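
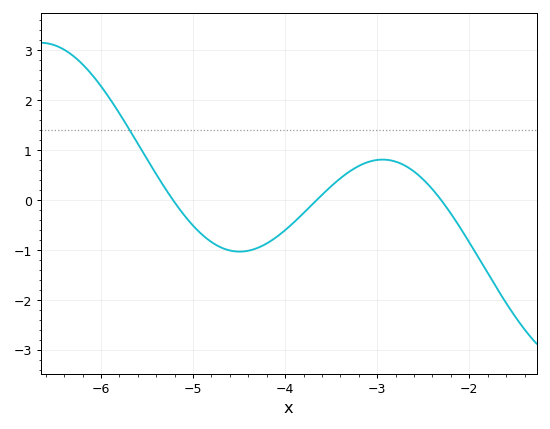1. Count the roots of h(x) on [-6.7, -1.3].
3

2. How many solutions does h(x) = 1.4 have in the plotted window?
1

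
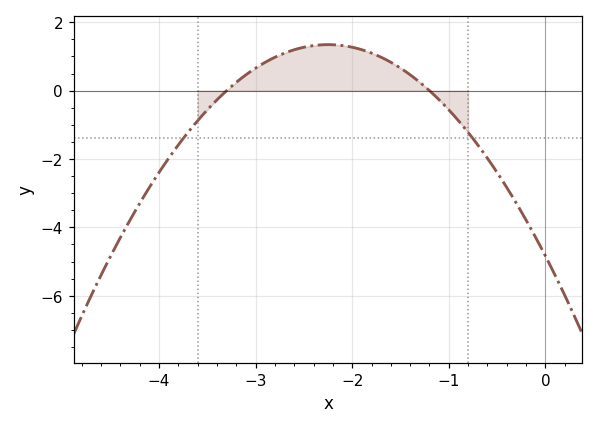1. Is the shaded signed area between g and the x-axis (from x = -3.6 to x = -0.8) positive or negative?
positive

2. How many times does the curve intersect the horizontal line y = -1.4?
2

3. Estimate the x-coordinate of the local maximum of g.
-2.25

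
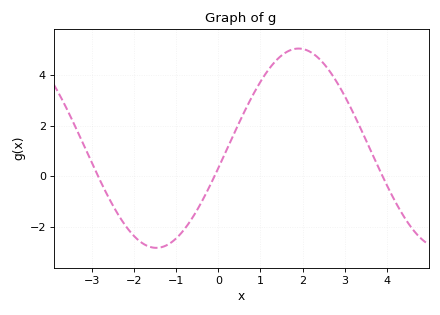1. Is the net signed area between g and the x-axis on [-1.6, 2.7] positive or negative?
positive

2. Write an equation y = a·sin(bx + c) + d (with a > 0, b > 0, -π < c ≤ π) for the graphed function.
y = 3.93sin(0.93x - 0.2) + 1.11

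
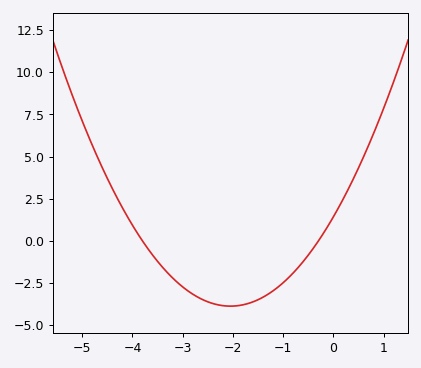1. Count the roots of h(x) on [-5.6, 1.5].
2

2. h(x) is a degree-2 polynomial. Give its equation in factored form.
y = 1.26(x + 3.8)(x + 0.3)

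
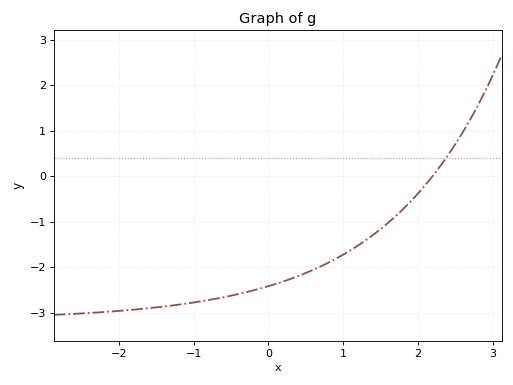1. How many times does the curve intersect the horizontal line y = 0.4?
1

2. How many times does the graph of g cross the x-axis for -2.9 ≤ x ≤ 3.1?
1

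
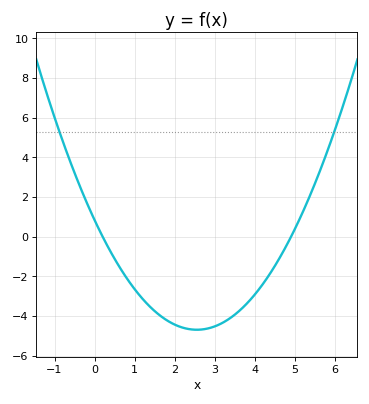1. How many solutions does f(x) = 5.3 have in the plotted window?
2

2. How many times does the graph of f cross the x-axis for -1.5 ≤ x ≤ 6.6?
2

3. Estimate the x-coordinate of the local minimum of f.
2.6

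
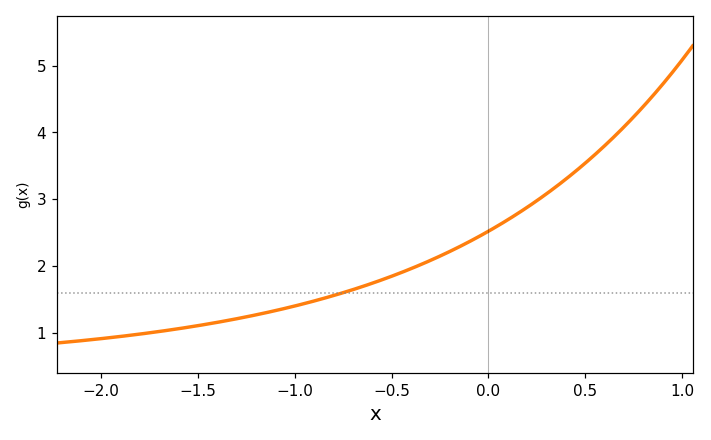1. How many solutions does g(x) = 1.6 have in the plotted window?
1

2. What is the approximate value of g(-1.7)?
1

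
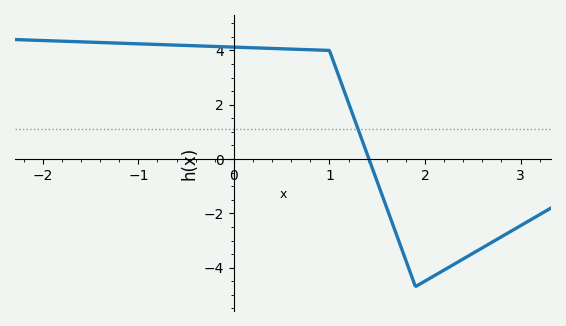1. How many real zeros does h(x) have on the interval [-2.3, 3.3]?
1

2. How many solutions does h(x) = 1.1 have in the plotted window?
1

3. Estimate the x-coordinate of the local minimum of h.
1.9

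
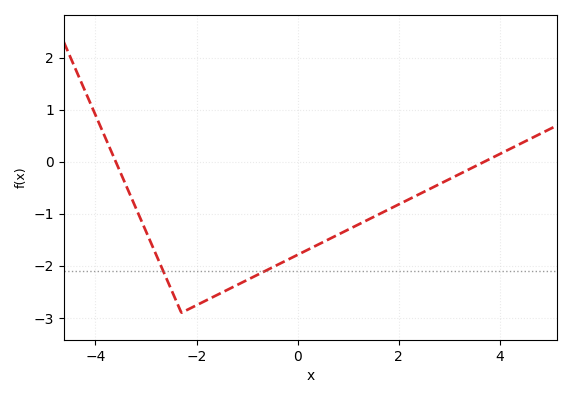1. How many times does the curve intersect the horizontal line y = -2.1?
2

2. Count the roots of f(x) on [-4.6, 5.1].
2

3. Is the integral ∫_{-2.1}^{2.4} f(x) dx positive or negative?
negative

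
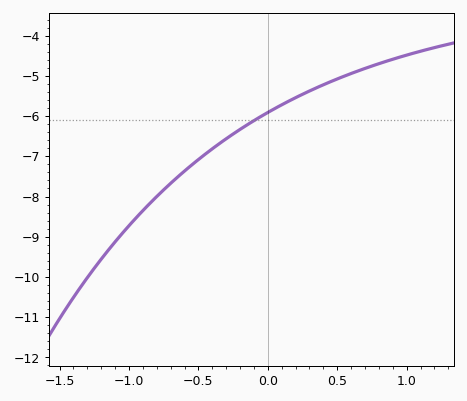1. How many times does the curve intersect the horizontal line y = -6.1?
1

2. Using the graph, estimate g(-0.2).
-6.33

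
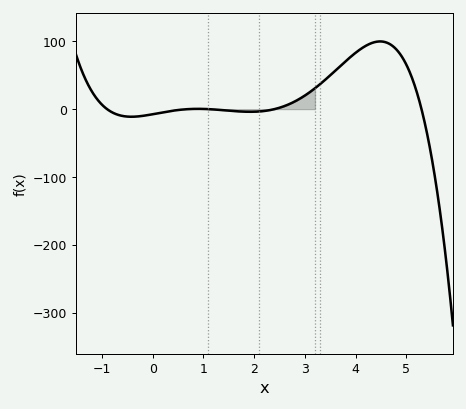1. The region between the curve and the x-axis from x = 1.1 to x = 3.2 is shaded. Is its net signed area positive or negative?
positive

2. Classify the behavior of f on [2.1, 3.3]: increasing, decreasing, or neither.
increasing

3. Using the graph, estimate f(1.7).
-3.34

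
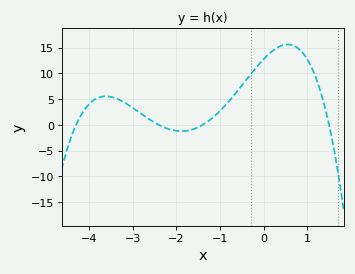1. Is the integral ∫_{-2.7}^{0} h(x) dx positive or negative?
positive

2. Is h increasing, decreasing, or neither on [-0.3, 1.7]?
neither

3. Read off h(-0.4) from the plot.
8.74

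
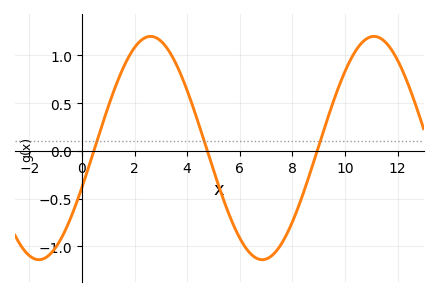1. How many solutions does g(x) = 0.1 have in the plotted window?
3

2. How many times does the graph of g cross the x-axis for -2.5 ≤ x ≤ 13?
3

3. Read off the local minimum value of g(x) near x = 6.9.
-1.15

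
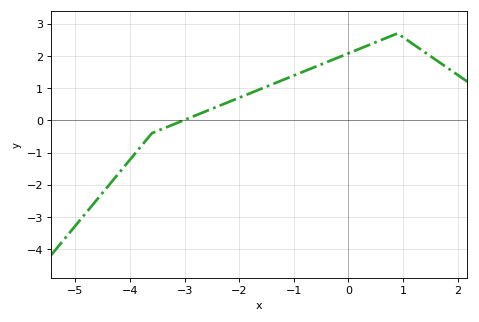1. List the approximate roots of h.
-3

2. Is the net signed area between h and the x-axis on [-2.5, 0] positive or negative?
positive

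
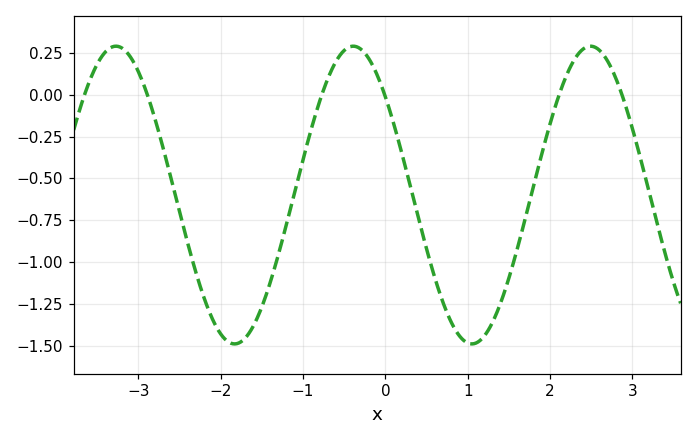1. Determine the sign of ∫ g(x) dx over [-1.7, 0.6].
negative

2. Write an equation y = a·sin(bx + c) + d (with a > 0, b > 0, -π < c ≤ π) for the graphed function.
y = 0.89sin(2.18x + 2.42) - 0.6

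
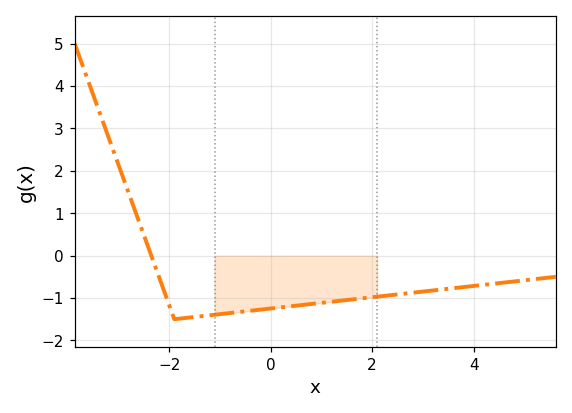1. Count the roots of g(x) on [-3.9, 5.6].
1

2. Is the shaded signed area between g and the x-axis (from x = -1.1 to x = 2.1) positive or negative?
negative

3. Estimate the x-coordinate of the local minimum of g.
-1.9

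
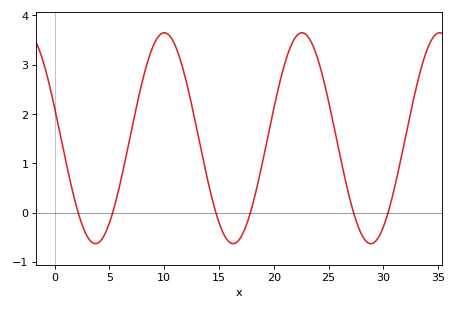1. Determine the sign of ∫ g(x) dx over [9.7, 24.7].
positive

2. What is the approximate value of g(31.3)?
0.8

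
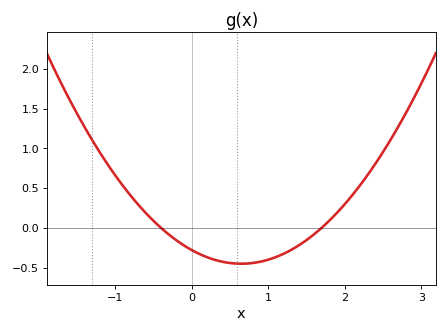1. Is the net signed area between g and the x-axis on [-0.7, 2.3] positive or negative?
negative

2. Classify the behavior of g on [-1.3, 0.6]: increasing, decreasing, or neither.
decreasing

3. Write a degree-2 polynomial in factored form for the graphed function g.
y = 0.41(x + 0.4)(x - 1.7)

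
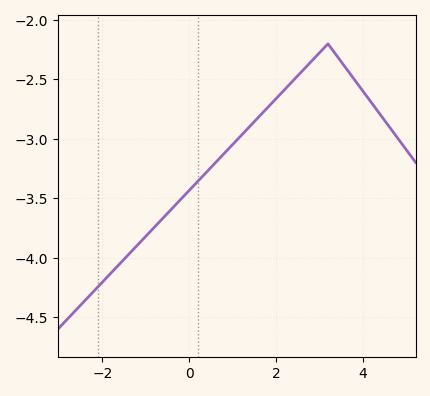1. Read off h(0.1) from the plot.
-3.4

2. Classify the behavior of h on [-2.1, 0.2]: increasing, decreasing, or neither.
increasing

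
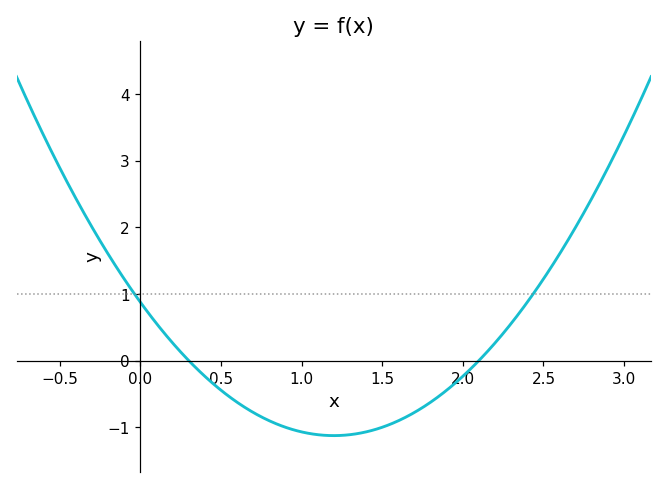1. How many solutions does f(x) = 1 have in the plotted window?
2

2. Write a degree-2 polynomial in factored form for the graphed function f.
y = 1.39(x - 0.3)(x - 2.1)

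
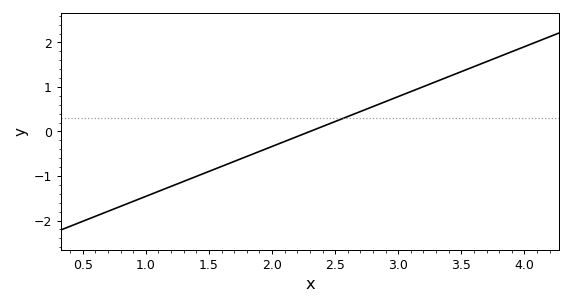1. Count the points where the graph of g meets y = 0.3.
1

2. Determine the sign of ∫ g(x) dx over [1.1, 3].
negative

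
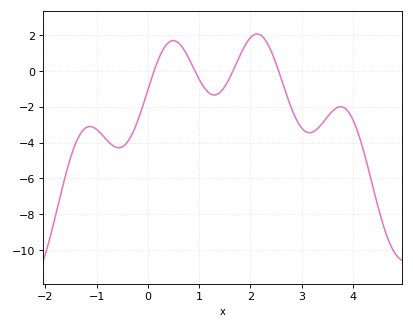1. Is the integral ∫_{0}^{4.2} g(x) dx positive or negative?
negative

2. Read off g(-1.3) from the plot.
-3.4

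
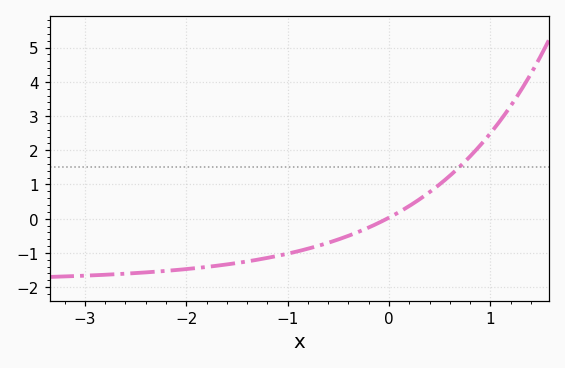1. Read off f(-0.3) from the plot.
-0.4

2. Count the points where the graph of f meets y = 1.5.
1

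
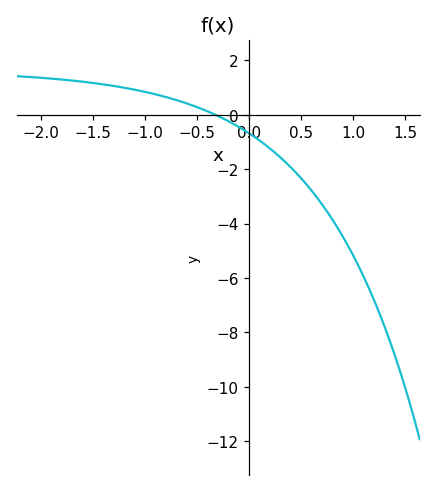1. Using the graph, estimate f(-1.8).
1.3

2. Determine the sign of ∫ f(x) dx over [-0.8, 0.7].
negative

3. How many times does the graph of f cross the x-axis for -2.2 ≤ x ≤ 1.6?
1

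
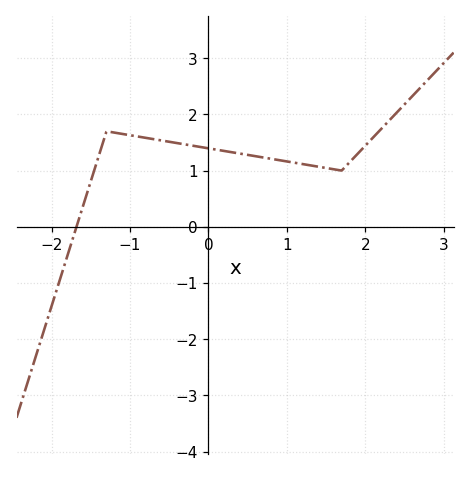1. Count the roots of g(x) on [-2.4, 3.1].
1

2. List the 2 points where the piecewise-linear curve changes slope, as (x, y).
(-1.3, 1.7); (1.7, 1)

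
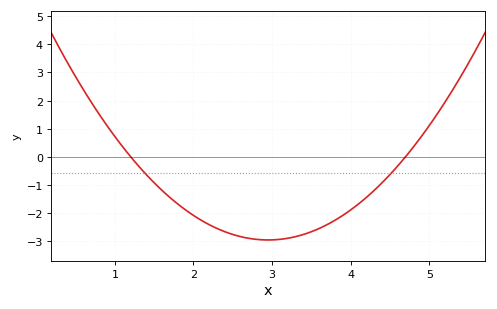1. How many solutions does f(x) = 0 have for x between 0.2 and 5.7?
2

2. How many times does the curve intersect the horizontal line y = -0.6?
2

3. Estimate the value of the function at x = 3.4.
-2.8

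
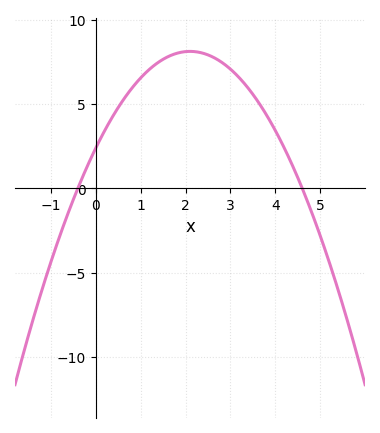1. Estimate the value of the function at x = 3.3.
6.25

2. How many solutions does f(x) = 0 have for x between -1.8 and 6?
2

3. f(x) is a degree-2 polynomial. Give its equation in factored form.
y = -1.3(x + 0.4)(x - 4.6)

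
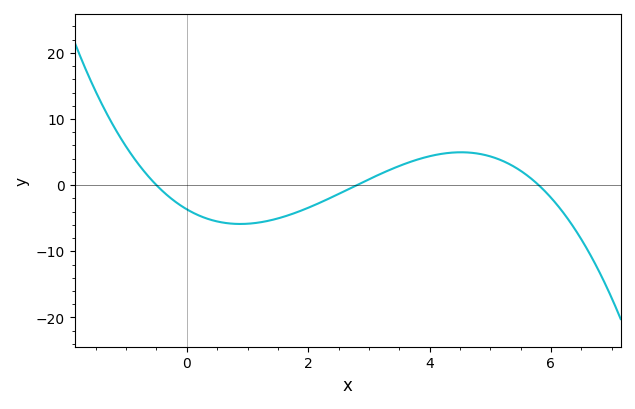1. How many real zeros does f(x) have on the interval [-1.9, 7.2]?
3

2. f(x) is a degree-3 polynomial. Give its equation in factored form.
y = -0.45(x + 0.5)(x - 2.8)(x - 5.8)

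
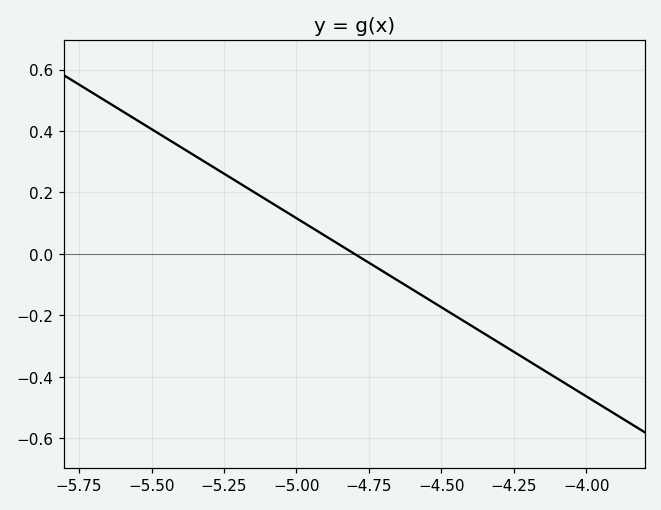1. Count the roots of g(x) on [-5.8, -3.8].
1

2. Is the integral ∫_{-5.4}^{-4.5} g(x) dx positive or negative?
positive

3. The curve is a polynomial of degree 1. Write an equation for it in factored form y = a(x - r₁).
y = -0.58(x + 4.8)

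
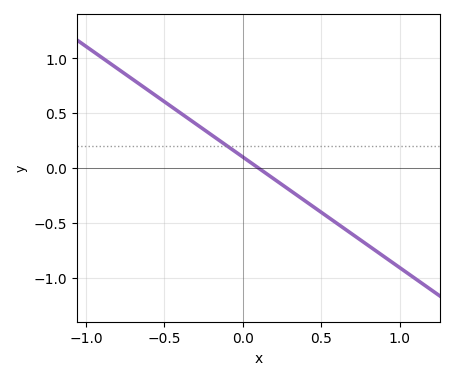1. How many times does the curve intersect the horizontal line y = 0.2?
1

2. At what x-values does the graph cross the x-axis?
0.1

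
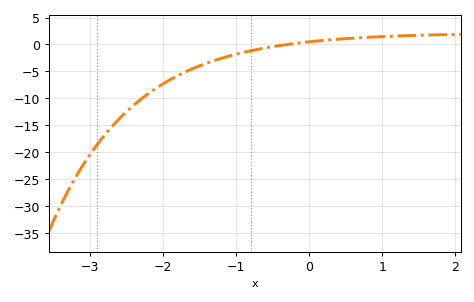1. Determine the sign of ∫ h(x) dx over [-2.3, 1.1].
negative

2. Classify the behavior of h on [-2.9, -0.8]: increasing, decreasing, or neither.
increasing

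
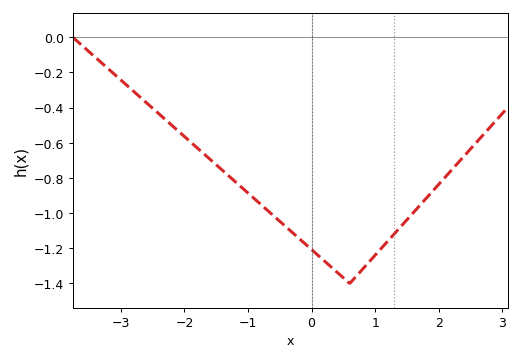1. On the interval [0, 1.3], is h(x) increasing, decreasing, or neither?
neither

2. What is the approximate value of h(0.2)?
-1.27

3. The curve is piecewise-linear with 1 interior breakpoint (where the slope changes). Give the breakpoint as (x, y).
(0.6, -1.4)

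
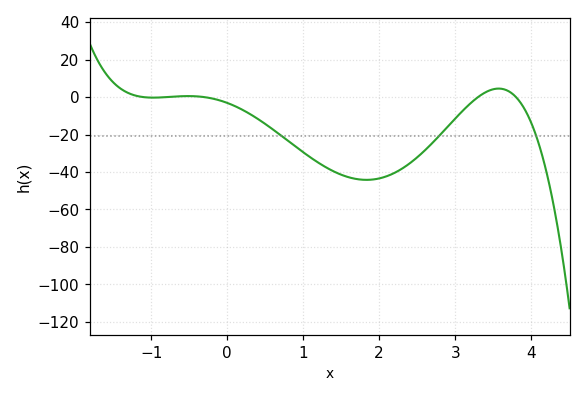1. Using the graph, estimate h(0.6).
-18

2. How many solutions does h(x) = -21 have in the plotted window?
3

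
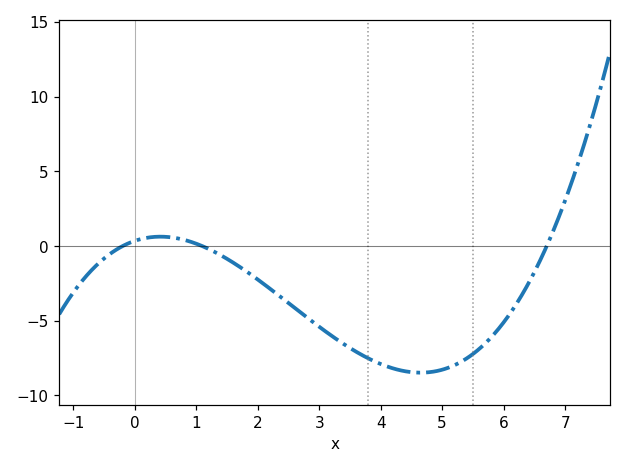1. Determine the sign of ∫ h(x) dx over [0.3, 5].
negative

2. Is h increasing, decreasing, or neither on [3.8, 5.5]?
neither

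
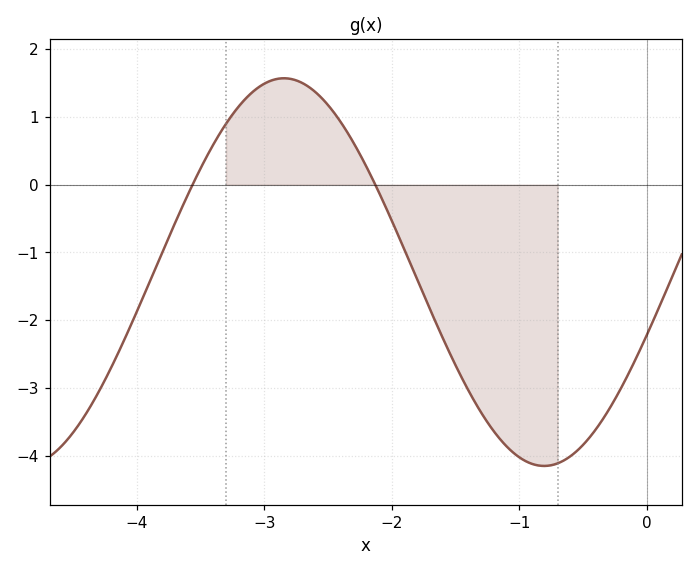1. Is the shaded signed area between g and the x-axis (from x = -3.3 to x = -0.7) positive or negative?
negative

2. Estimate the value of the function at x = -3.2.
1.2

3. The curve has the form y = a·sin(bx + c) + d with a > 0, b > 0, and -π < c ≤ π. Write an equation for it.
y = 2.86sin(1.5x - 0.33) - 1.29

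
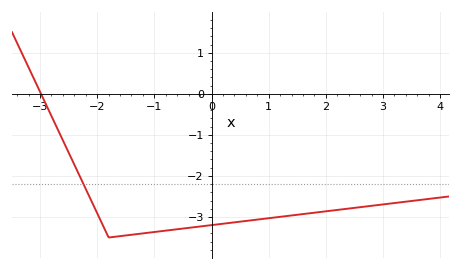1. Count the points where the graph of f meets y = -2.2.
1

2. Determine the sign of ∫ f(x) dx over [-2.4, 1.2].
negative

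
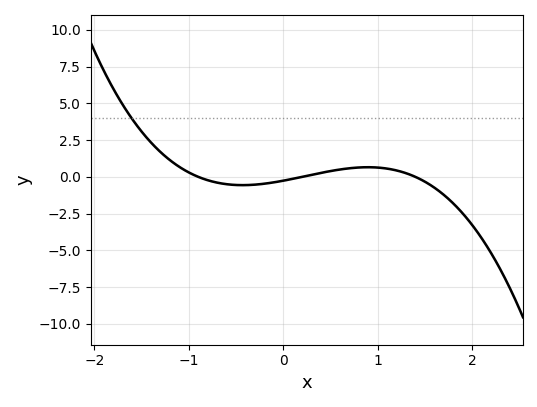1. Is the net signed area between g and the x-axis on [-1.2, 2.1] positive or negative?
negative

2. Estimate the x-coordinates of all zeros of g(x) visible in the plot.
-0.9, 0.2, 1.4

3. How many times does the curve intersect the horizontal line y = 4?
1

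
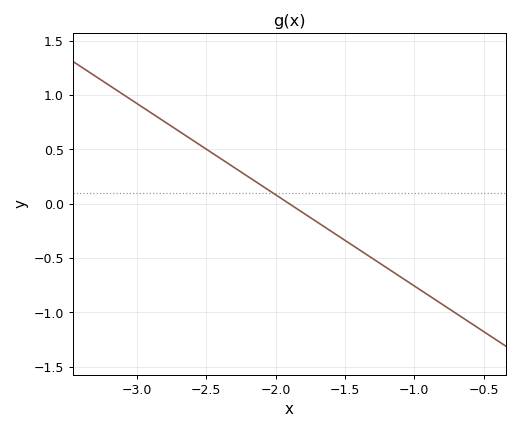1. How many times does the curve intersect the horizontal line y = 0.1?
1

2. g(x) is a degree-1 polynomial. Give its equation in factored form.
y = -0.84(x + 1.9)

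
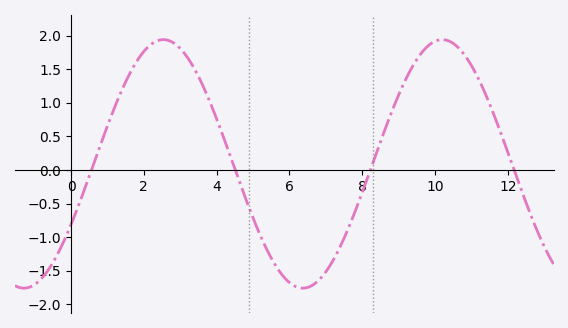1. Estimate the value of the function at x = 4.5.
0.018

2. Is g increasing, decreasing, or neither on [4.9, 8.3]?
neither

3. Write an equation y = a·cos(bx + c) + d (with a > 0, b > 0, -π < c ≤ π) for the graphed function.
y = 1.85cos(0.82x - 2.08) + 0.09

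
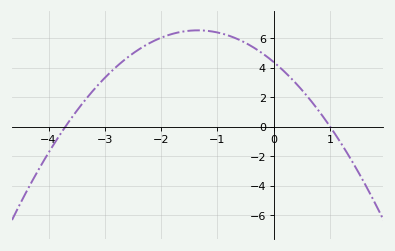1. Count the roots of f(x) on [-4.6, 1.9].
2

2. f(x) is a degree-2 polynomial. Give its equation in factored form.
y = -1.18(x + 3.7)(x - 1)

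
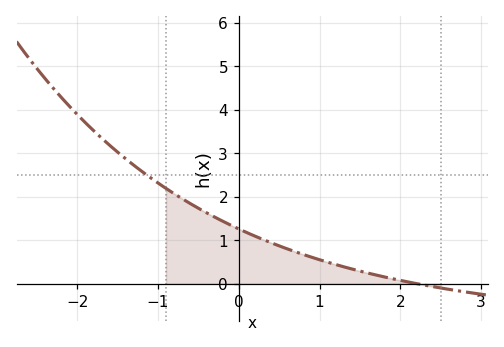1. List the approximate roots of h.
2.2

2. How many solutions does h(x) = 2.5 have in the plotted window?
1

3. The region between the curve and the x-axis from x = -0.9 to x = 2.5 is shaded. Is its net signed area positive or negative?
positive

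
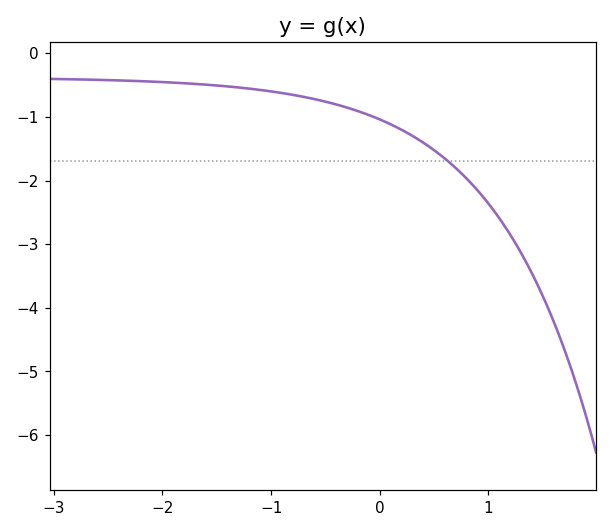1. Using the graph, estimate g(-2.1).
-0.4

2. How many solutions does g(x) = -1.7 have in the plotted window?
1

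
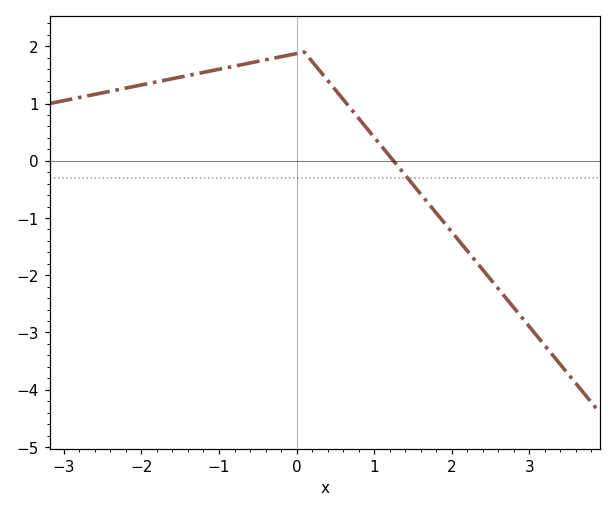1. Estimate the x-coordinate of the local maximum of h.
0.1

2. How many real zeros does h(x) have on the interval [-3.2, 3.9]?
1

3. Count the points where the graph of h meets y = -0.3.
1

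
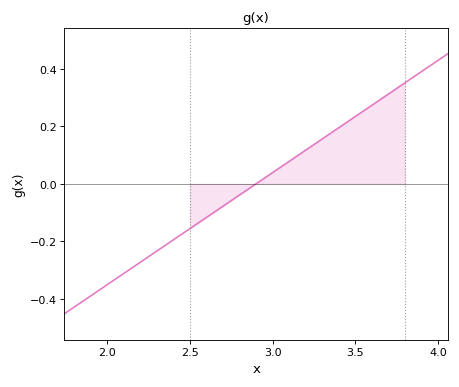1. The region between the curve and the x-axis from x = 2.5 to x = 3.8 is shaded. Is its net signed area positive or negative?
positive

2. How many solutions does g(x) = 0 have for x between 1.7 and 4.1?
1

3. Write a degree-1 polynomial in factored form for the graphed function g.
y = 0.39(x - 2.9)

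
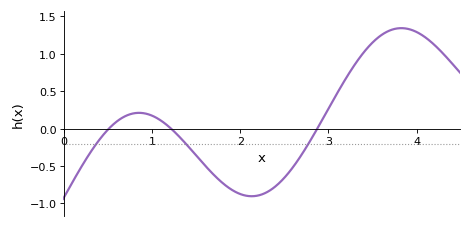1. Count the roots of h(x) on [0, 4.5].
3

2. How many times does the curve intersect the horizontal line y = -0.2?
3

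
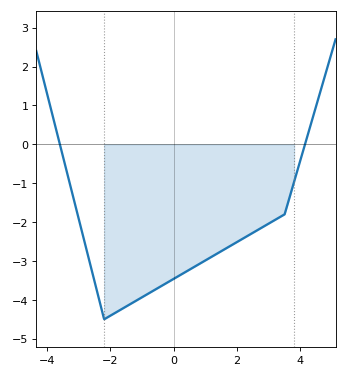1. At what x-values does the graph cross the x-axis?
-3.6, 4.14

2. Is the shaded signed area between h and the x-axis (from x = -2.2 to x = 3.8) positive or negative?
negative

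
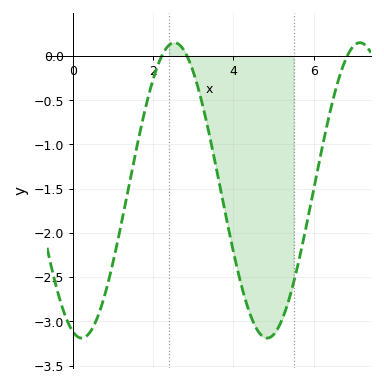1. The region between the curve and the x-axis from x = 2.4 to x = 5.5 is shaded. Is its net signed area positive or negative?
negative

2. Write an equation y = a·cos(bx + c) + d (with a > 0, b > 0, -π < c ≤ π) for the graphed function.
y = 1.67cos(1.36x + 2.84) - 1.52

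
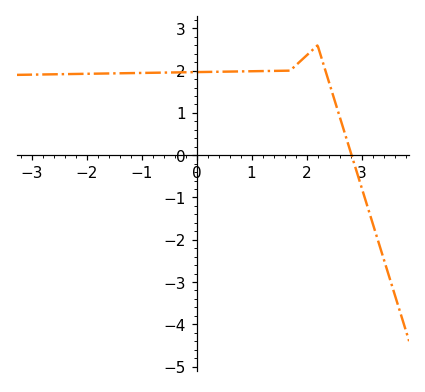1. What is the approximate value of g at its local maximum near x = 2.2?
2.6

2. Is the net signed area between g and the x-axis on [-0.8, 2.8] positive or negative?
positive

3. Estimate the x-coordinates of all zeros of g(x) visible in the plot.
2.8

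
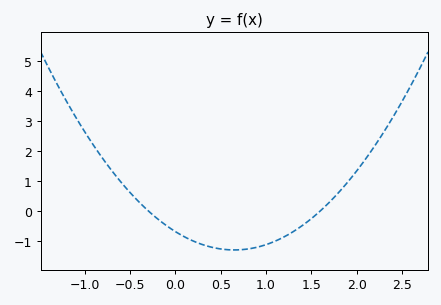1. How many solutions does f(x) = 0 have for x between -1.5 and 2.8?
2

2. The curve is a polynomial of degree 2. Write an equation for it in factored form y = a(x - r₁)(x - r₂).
y = 1.45(x + 0.3)(x - 1.6)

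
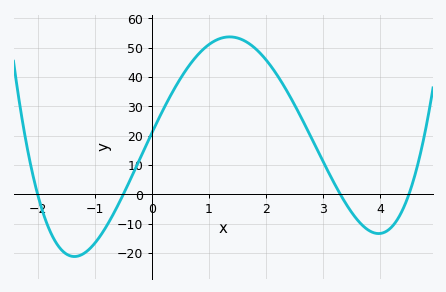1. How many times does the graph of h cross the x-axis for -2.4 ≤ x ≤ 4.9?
4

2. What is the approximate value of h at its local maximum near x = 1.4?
54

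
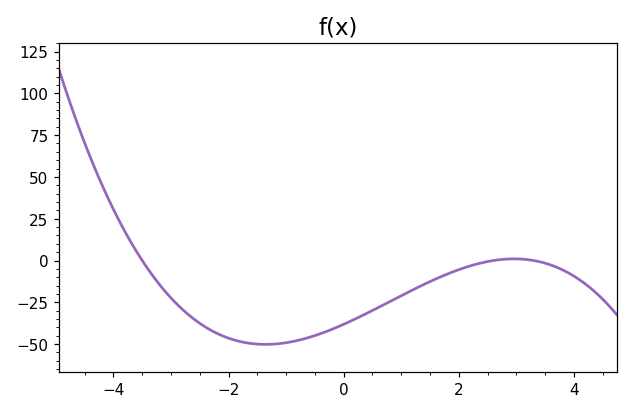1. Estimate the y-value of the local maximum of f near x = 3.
1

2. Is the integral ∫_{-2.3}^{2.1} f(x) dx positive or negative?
negative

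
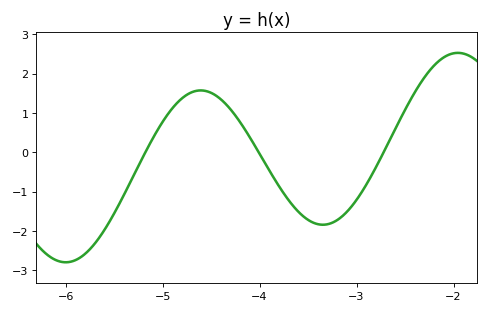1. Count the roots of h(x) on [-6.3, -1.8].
3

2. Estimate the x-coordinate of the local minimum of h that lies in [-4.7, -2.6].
-3.3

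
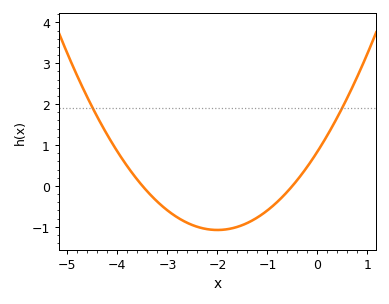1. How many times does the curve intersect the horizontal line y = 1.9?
2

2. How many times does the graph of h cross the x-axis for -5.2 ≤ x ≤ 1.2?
2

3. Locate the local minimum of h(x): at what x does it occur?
-2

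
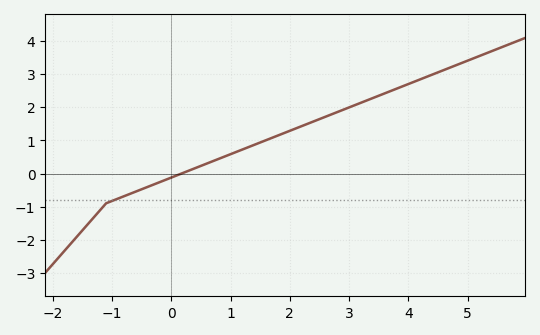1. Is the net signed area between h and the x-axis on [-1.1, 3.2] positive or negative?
positive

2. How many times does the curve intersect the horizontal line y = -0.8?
1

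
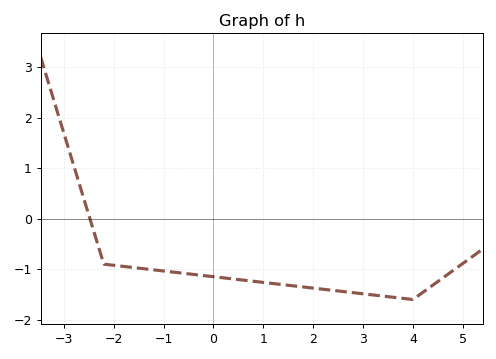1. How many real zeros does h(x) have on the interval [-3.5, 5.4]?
1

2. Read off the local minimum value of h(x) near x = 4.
-1.6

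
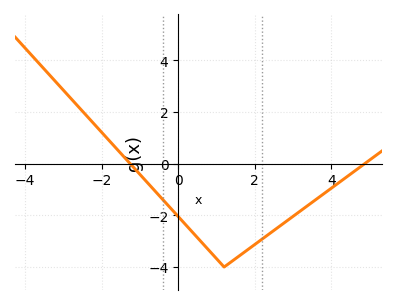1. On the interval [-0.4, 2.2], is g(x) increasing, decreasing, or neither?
neither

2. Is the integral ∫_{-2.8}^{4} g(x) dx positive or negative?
negative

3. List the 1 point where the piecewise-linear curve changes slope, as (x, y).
(1.2, -4)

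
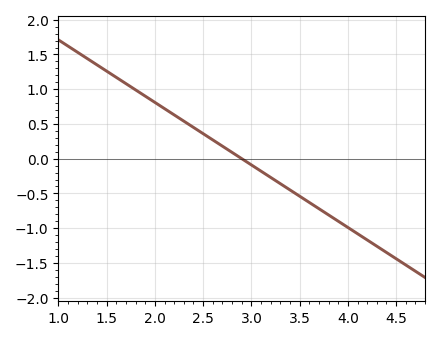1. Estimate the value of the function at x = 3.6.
-0.63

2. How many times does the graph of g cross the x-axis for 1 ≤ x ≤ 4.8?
1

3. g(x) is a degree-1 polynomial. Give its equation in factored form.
y = -0.9(x - 2.9)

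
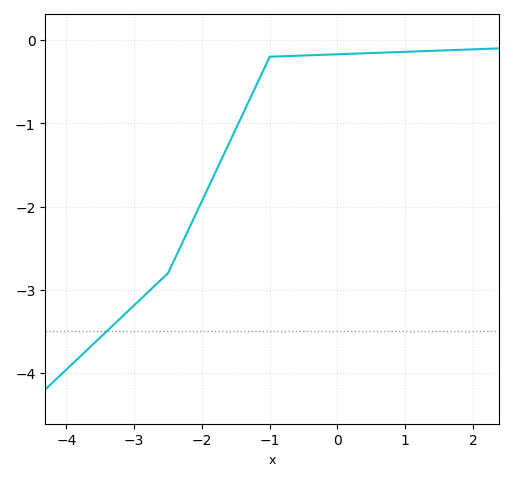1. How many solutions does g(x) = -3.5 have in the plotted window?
1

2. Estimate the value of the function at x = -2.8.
-3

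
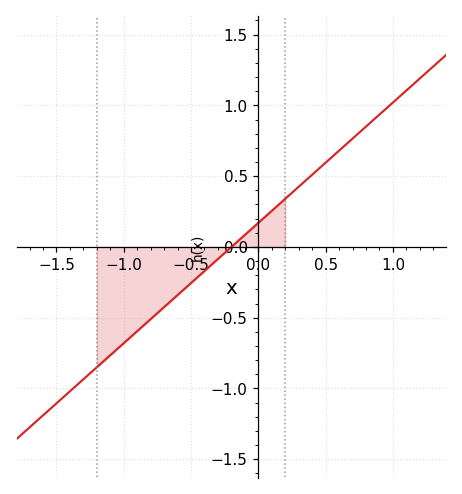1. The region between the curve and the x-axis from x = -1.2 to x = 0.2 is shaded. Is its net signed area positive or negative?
negative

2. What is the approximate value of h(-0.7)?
-0.425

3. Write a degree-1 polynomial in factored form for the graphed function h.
y = 0.85(x + 0.2)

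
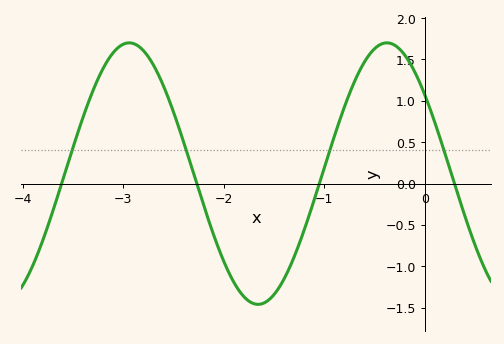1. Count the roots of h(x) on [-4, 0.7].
4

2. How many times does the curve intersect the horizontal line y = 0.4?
4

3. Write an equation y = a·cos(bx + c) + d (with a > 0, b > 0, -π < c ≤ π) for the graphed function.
y = 1.58cos(2.5x + 0.92) + 0.12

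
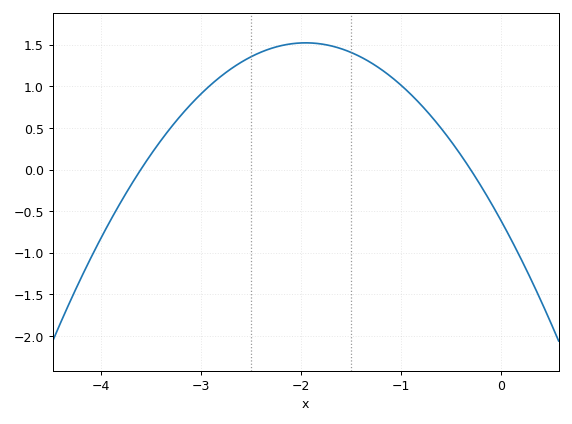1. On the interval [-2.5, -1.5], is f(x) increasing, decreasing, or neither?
neither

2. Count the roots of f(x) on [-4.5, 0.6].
2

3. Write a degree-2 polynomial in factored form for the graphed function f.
y = -0.56(x + 3.6)(x + 0.3)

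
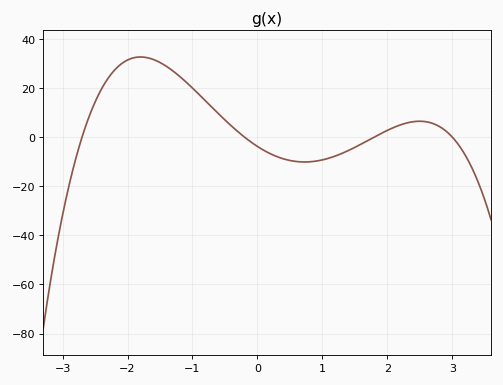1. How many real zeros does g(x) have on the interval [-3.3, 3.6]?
4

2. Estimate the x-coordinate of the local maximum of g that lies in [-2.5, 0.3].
-1.8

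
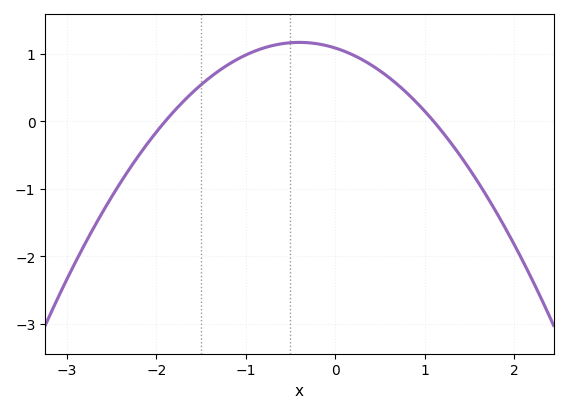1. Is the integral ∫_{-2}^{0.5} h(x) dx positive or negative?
positive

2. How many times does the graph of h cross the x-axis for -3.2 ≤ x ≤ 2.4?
2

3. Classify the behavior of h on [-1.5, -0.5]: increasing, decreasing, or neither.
increasing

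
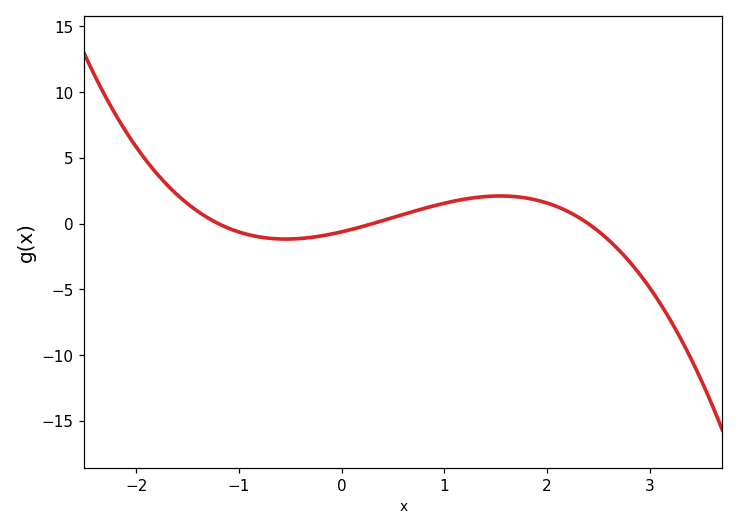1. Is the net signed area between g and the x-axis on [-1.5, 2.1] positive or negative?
positive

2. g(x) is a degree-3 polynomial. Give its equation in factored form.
y = -0.72(x + 1.2)(x - 0.3)(x - 2.4)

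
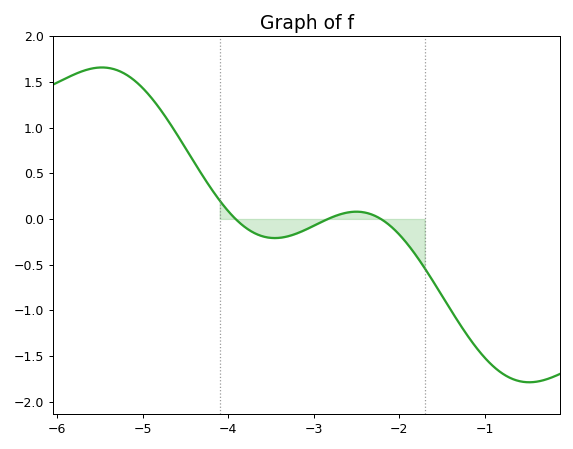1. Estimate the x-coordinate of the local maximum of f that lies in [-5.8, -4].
-5.48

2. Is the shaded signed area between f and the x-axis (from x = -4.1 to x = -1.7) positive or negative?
negative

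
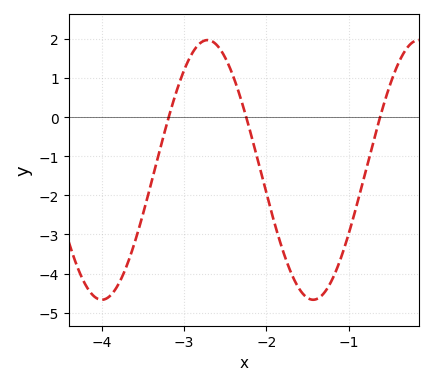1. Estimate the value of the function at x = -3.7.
-3.82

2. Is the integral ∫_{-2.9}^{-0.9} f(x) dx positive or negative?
negative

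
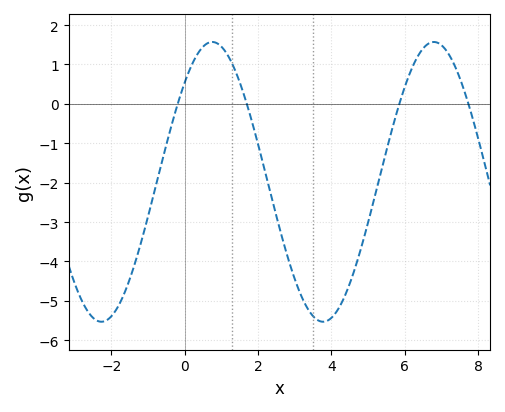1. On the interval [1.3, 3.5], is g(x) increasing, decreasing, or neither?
decreasing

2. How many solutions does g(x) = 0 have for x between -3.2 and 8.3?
4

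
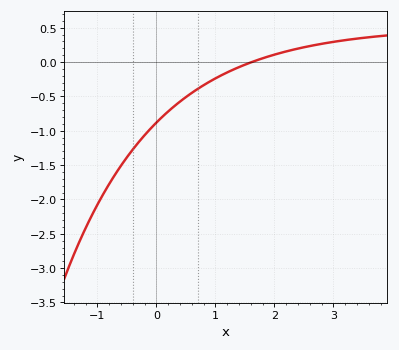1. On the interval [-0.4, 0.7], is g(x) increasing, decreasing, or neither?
increasing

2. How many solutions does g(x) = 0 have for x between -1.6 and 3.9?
1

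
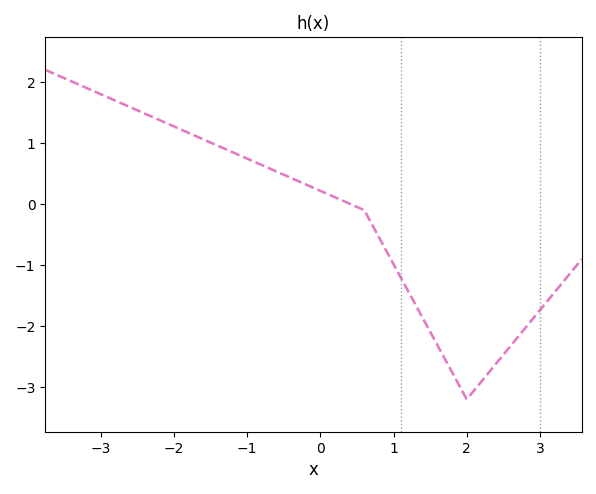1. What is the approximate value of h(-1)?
0.744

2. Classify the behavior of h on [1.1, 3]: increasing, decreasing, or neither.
neither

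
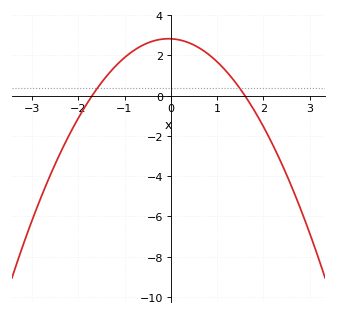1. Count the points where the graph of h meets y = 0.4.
2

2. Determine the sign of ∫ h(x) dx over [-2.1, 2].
positive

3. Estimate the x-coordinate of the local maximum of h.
-0.05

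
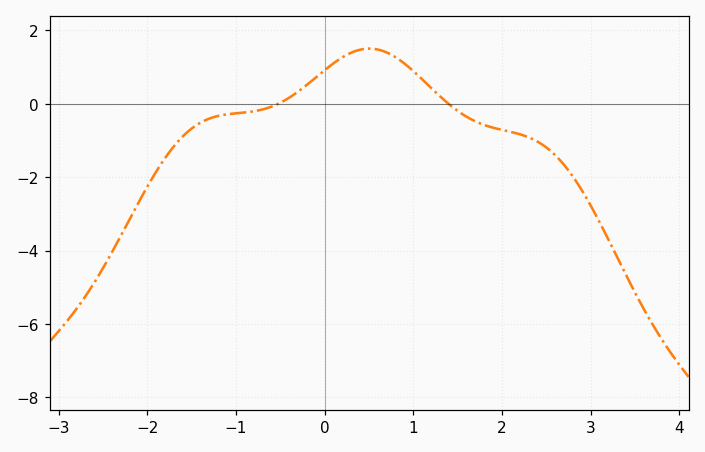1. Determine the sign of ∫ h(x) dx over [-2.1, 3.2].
negative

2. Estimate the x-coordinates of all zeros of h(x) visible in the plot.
-0.5, 1.4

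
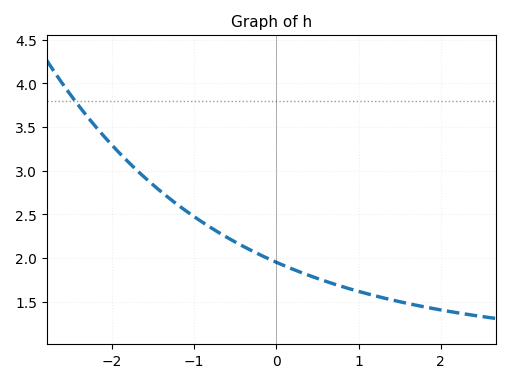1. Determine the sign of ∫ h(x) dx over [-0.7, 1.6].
positive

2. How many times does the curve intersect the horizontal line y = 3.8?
1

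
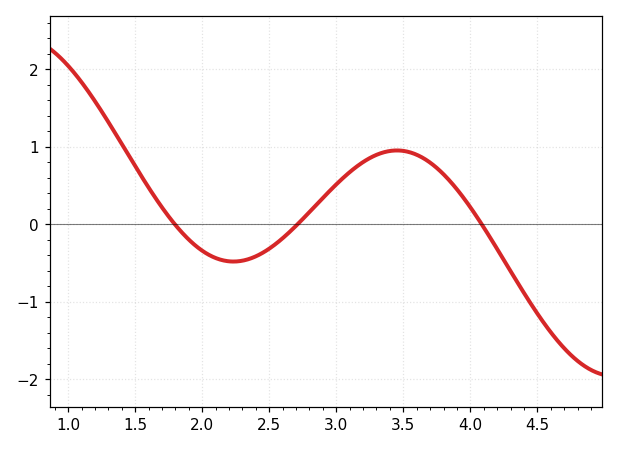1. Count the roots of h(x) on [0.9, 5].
3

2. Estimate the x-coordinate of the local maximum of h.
3.45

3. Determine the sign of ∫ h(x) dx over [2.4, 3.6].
positive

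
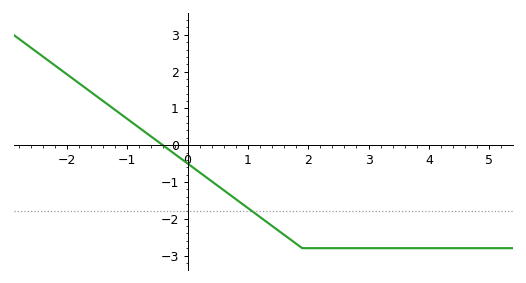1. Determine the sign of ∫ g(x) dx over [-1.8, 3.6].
negative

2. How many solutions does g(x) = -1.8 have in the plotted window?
1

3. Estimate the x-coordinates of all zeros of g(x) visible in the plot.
-0.409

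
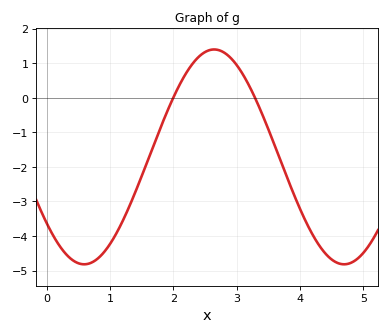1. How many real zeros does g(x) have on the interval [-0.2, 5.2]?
2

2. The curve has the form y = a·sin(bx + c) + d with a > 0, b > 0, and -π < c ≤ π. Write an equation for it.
y = 3.11sin(1.5x - 2.5) - 1.71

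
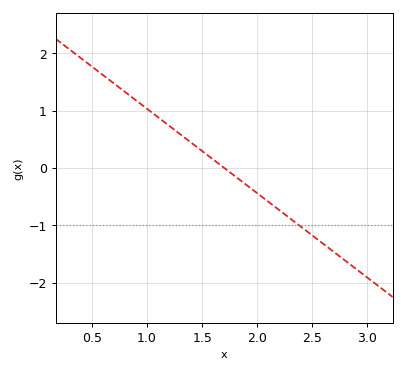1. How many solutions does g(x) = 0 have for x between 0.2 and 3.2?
1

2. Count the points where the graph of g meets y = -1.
1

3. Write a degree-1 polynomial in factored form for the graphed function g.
y = -1.47(x - 1.7)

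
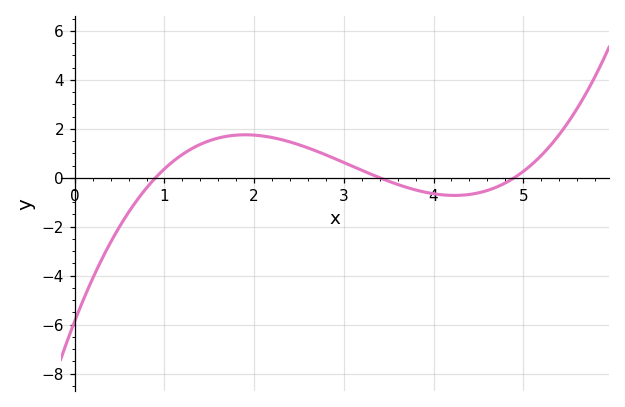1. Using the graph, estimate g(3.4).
0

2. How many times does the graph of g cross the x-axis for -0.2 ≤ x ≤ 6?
3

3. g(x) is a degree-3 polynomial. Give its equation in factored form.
y = 0.39(x - 0.9)(x - 3.4)(x - 4.9)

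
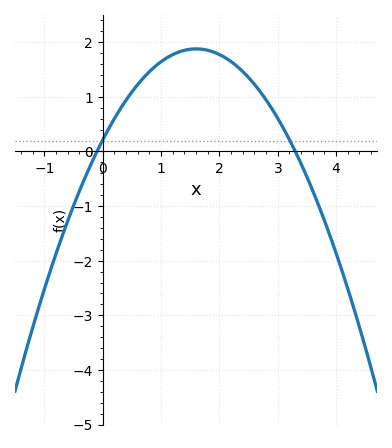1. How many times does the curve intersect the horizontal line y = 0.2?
2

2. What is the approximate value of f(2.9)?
0.8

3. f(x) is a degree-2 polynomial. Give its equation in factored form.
y = -0.65(x + 0.1)(x - 3.3)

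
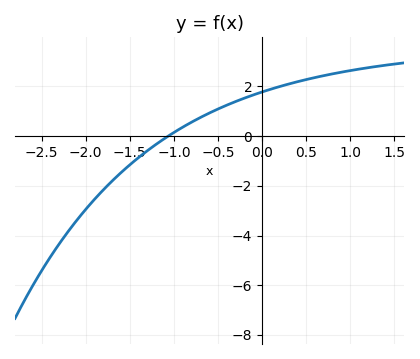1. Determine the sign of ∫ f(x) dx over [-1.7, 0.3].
positive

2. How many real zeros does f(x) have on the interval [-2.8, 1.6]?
1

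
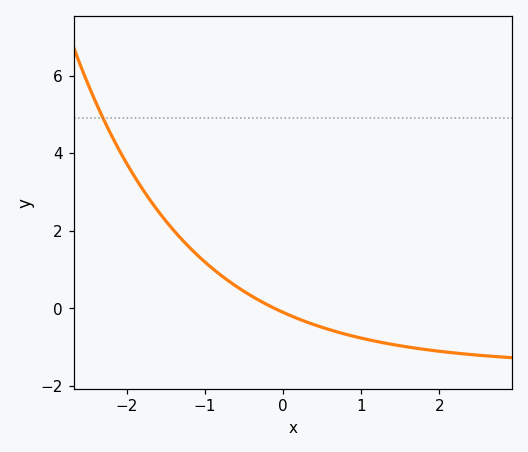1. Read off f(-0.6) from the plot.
0.573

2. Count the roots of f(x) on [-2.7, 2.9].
1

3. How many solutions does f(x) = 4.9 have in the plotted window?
1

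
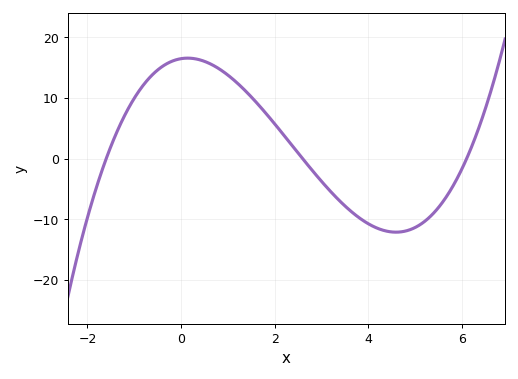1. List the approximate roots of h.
-1.6, 2.6, 6.2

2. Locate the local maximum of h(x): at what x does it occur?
0.2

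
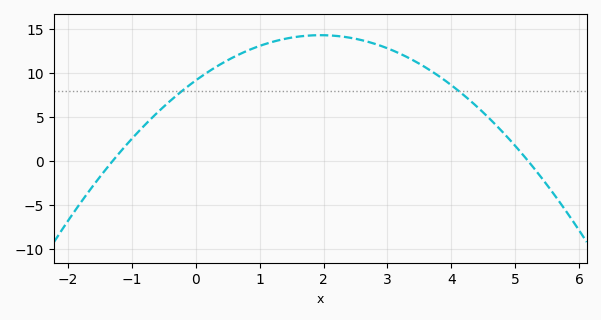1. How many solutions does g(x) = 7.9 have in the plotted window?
2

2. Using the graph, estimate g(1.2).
13.5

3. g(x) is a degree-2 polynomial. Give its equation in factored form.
y = -1.35(x + 1.3)(x - 5.2)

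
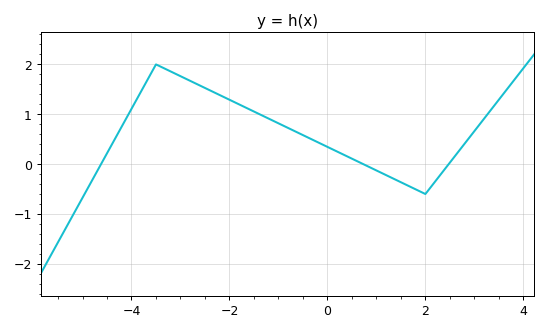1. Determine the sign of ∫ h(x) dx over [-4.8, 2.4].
positive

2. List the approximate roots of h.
-4.6, 0.8, 2.4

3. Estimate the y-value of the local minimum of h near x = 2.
-0.6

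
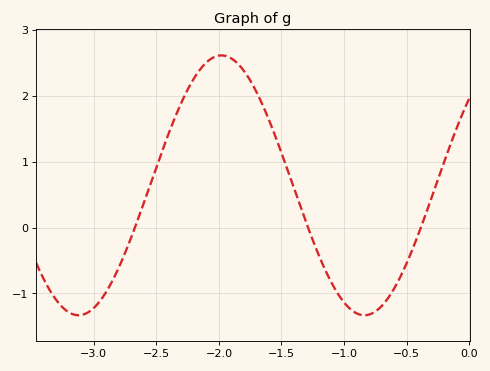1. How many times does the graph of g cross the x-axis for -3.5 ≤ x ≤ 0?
3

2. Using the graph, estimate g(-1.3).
0.1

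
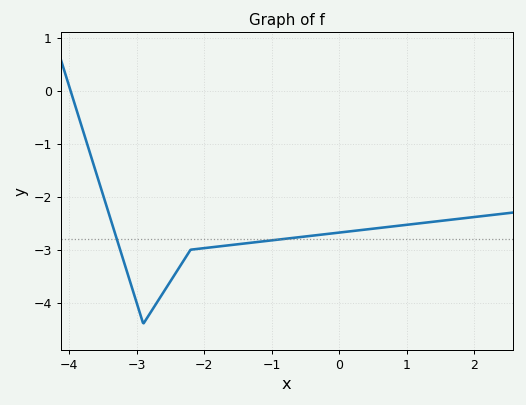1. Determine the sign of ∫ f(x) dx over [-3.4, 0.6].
negative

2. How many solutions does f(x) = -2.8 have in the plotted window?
2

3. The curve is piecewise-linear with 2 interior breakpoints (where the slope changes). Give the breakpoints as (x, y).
(-2.9, -4.4); (-2.2, -3)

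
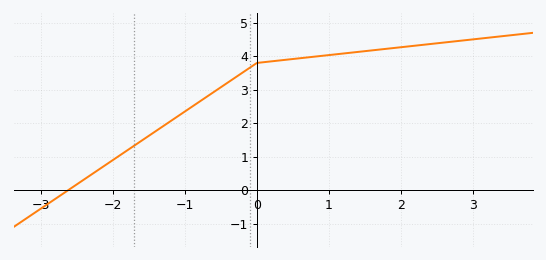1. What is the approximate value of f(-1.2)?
2.06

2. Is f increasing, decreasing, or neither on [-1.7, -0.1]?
increasing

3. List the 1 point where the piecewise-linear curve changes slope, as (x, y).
(0, 3.8)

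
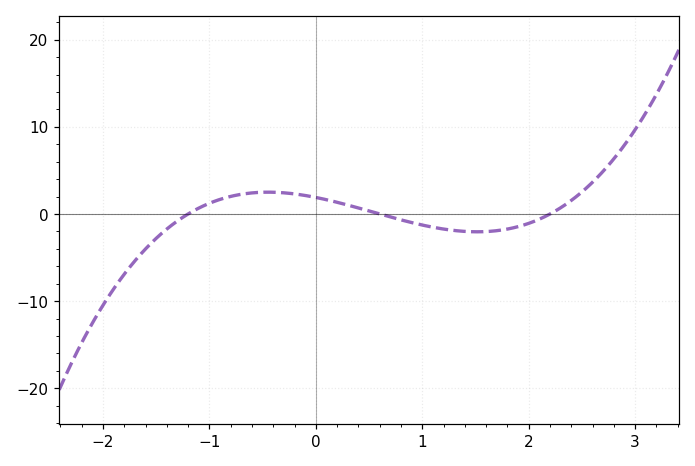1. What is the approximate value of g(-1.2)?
0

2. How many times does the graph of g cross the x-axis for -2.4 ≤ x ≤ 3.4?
3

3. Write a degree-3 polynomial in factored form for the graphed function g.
y = 1.2(x + 1.2)(x - 0.6)(x - 2.2)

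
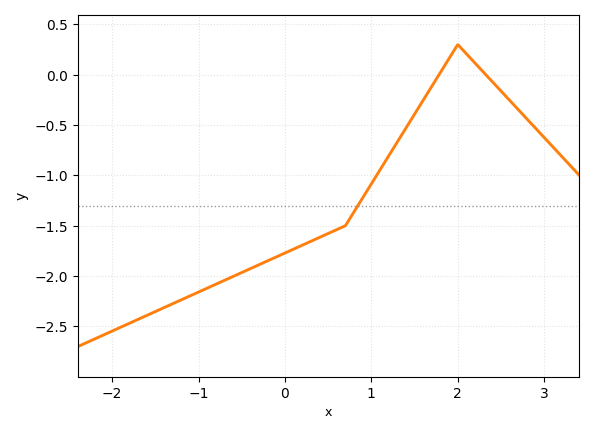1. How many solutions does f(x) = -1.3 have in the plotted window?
1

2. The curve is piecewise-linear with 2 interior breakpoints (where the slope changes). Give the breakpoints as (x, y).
(0.7, -1.5); (2, 0.3)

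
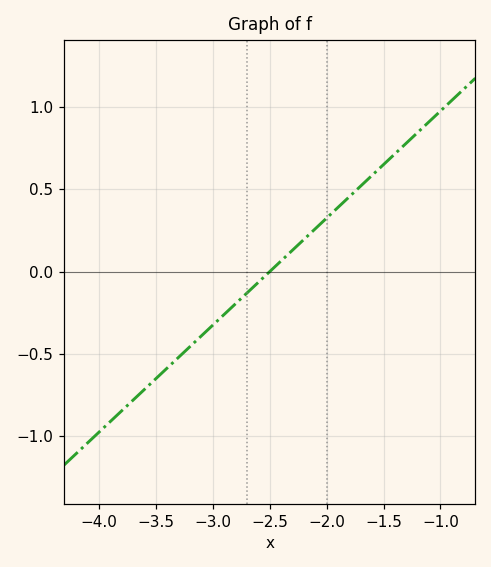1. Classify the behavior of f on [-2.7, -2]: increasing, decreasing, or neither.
increasing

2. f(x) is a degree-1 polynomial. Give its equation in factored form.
y = 0.65(x + 2.5)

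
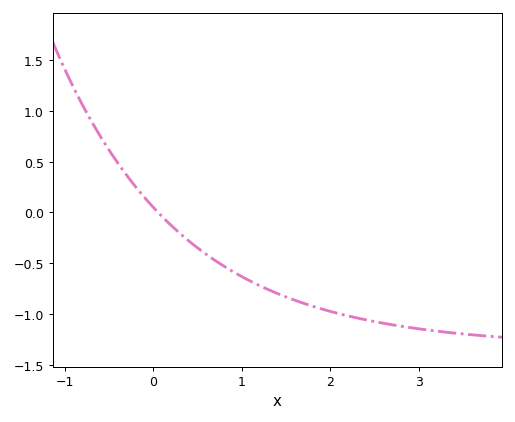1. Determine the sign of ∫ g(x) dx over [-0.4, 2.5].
negative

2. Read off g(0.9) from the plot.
-0.584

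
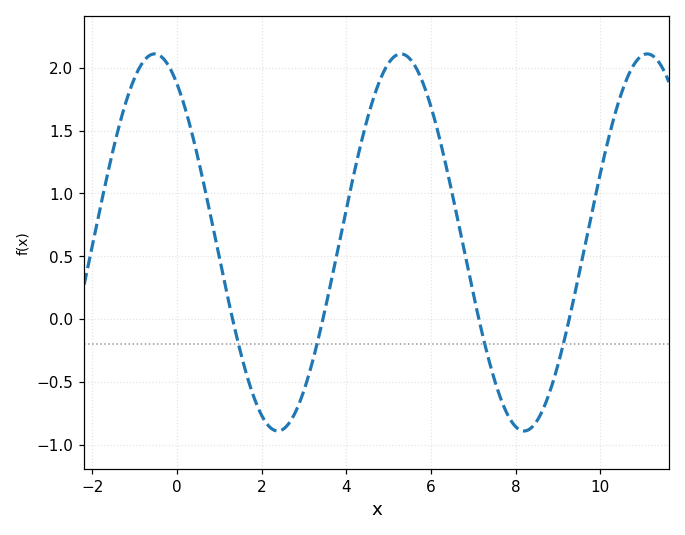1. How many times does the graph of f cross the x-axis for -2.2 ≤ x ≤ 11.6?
4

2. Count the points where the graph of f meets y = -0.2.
4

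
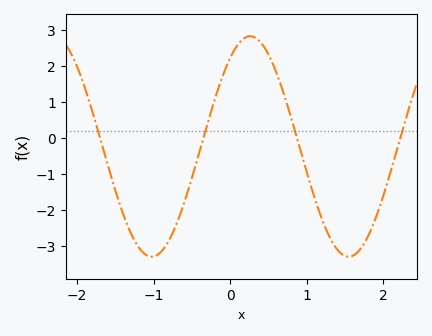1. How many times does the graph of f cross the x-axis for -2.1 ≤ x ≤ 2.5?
4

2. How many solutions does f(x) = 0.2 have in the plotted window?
4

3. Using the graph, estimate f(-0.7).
-2.4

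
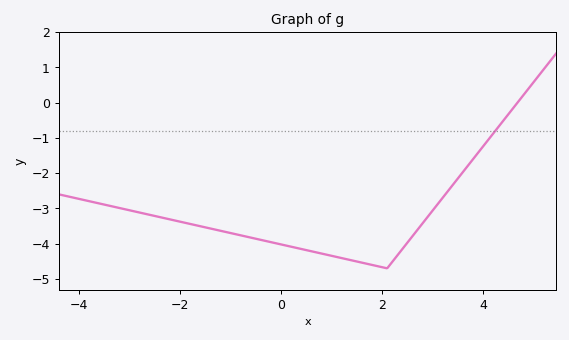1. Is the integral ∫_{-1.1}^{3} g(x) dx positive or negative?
negative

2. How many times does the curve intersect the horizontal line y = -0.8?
1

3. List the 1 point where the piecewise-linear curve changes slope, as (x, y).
(2.1, -4.7)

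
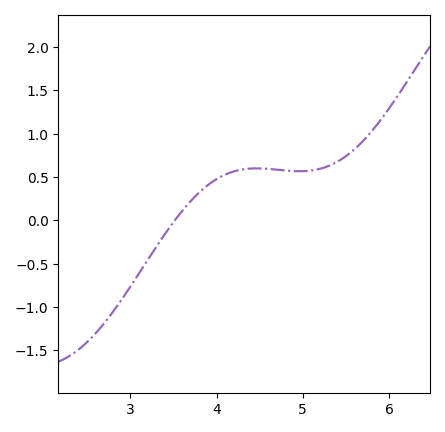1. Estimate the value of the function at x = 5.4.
0.678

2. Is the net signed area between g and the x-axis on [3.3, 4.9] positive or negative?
positive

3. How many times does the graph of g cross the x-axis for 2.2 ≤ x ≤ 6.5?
1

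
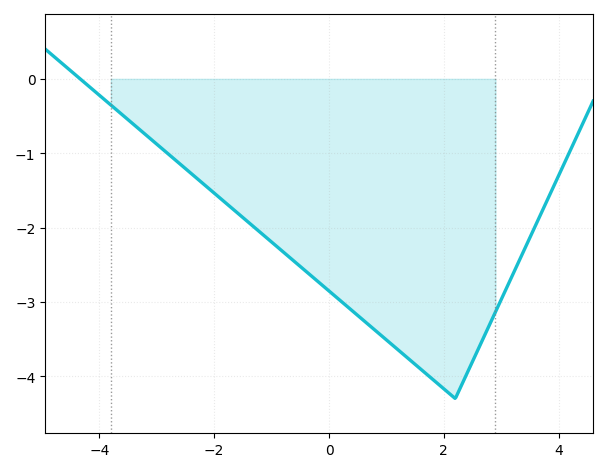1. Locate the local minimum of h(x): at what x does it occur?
2.2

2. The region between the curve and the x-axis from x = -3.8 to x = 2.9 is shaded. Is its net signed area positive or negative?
negative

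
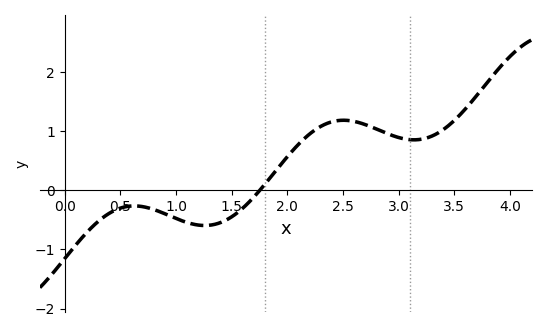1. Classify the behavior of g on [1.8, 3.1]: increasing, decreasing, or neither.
neither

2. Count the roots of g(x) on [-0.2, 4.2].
1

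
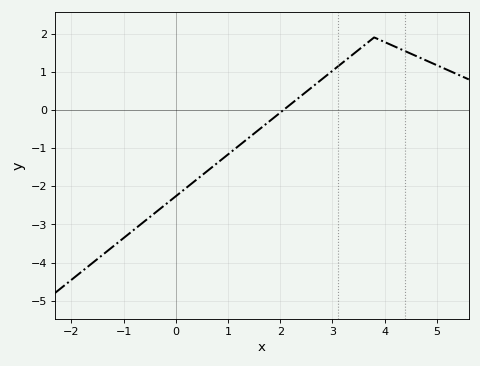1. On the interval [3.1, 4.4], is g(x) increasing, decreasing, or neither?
neither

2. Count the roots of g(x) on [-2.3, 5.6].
1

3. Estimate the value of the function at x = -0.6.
-2.92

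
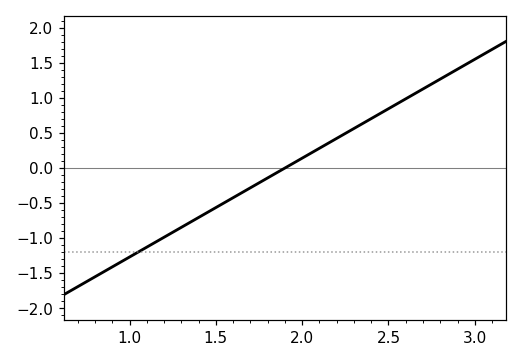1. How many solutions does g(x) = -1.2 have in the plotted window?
1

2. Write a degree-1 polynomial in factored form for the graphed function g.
y = 1.41(x - 1.9)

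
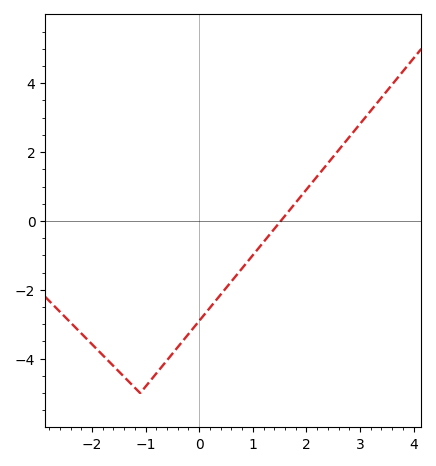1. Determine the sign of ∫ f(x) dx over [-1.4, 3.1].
negative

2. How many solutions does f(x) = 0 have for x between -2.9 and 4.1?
1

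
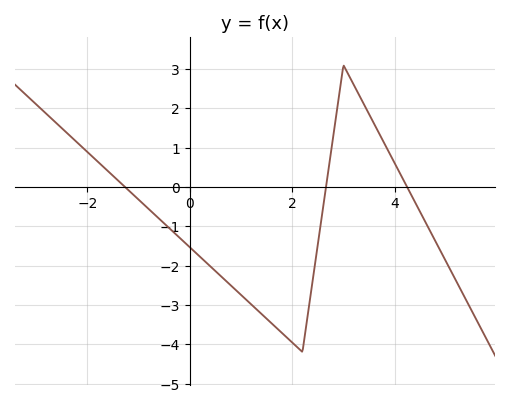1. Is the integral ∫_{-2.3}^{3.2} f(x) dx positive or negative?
negative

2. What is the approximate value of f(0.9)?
-2.6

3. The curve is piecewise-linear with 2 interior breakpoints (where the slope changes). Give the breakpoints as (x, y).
(2.2, -4.2); (3, 3.1)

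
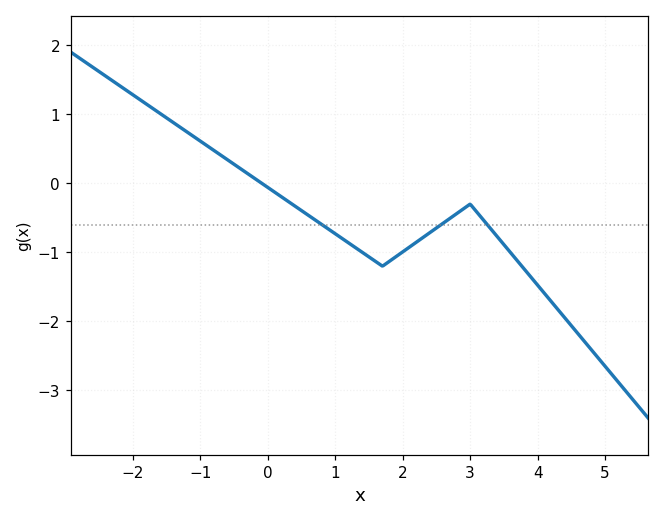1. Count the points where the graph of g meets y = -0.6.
3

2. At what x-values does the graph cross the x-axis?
-0.089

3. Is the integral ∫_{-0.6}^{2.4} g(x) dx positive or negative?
negative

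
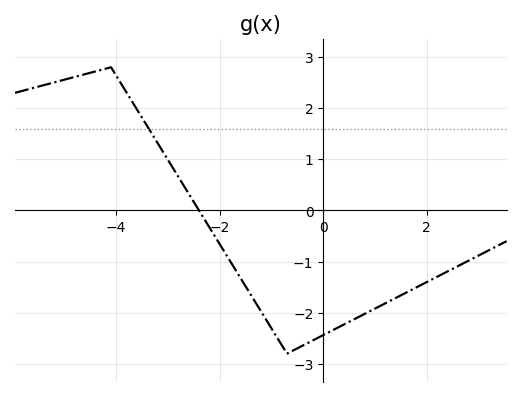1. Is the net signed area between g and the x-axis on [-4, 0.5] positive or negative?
negative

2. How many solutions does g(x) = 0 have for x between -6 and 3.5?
1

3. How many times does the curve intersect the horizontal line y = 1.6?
1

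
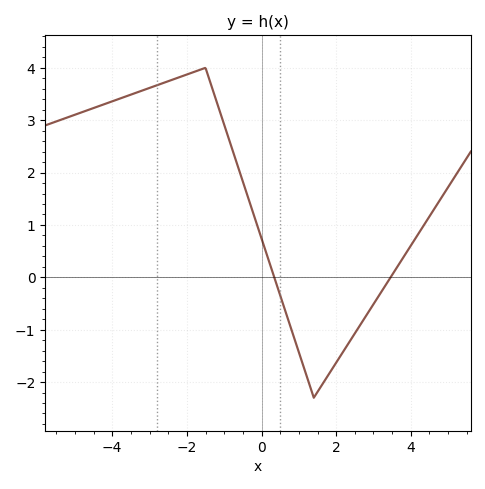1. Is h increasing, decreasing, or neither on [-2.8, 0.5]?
neither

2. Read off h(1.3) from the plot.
-2.08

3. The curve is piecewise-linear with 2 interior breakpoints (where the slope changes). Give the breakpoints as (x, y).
(-1.5, 4); (1.4, -2.3)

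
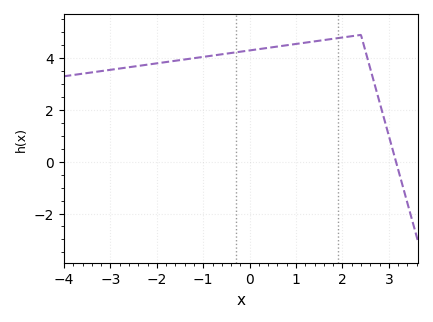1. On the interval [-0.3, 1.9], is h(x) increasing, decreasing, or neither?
increasing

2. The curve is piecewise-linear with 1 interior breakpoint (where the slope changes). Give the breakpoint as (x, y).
(2.4, 4.9)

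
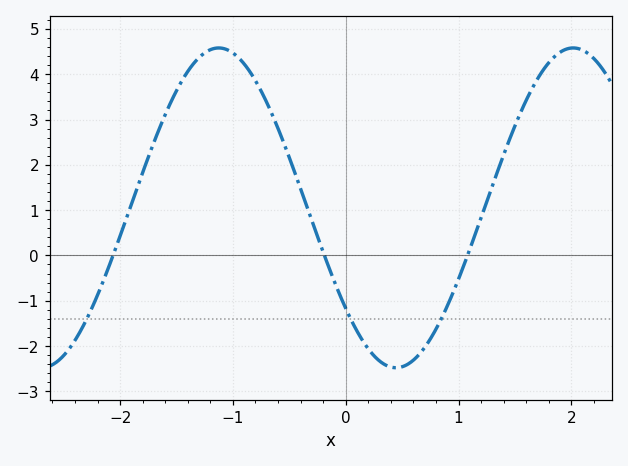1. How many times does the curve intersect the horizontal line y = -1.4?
3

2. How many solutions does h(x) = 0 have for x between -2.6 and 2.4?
3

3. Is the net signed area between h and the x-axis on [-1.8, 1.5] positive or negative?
positive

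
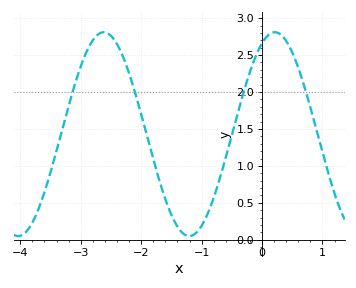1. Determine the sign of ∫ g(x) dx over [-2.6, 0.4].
positive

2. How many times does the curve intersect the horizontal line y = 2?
4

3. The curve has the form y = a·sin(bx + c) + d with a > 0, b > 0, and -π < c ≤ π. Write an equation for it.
y = 1.38sin(2.2x + 1.1) + 1.43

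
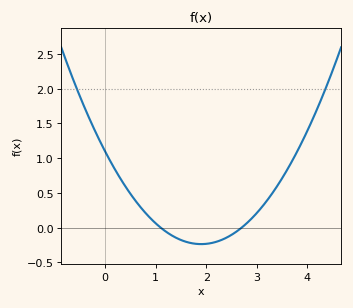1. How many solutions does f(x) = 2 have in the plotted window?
2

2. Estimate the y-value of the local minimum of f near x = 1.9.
-0.25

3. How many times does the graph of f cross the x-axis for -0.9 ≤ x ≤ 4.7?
2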